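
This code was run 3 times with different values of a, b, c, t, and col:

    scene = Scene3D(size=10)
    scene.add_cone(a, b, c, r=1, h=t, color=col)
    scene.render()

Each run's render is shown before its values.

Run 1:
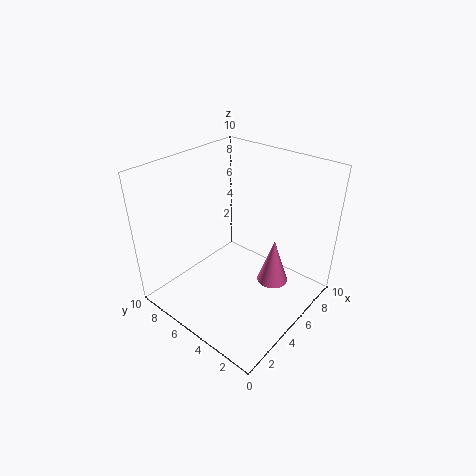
a = 5; b = 2; c = 3; t = 3; col = 'hotpink'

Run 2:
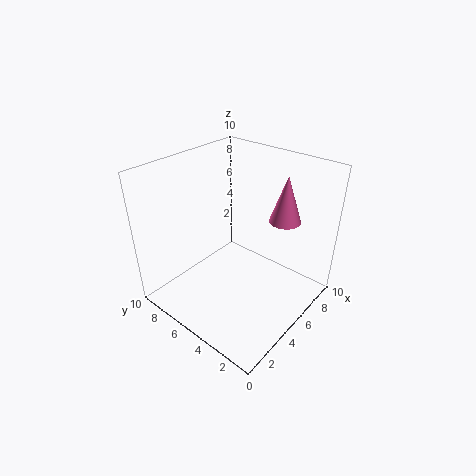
a = 6; b = 2; c = 7; t = 3; col = 'hotpink'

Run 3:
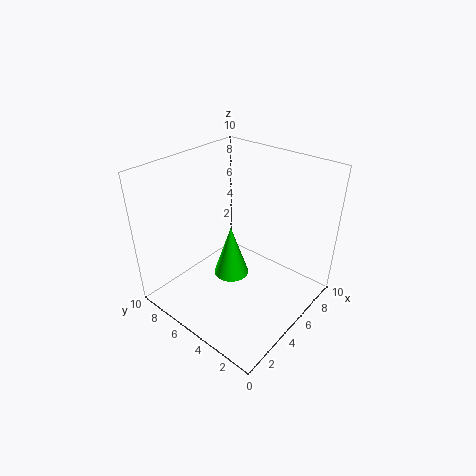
a = 2; b = 3; c = 5; t = 3; col = 'lime'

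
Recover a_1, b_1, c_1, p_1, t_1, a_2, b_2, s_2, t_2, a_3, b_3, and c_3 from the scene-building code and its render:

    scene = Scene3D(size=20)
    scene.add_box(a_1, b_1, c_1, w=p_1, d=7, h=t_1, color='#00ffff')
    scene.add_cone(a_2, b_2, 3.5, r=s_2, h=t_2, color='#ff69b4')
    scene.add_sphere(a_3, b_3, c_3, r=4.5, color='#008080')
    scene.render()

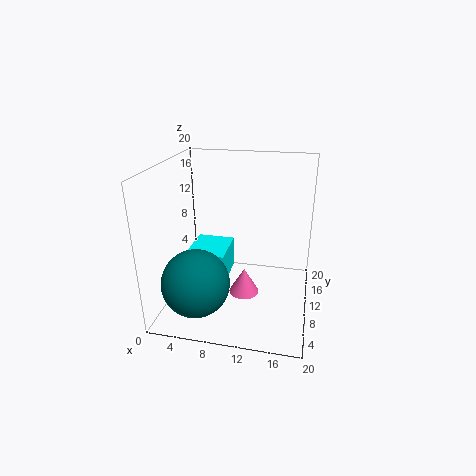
a_1 = 1.5
b_1 = 11
c_1 = 1
p_1 = 6
t_1 = 5
a_2 = 11.5
b_2 = 7
s_2 = 2
t_2 = 3.5
a_3 = 5.5
b_3 = 4.5
c_3 = 5.5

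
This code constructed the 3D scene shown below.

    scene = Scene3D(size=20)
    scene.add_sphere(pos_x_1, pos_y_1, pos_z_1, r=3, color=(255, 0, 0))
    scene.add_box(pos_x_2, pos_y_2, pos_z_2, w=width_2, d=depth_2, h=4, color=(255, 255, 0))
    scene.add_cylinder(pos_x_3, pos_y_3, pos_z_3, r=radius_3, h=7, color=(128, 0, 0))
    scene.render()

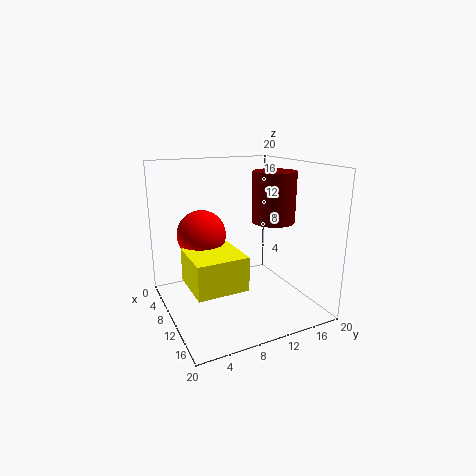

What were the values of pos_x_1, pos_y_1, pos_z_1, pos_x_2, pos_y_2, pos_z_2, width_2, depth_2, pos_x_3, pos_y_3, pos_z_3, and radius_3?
pos_x_1 = 12
pos_y_1 = 4
pos_z_1 = 12
pos_x_2 = 13
pos_y_2 = 1
pos_z_2 = 7
width_2 = 6
depth_2 = 6
pos_x_3 = 11
pos_y_3 = 15
pos_z_3 = 12
radius_3 = 3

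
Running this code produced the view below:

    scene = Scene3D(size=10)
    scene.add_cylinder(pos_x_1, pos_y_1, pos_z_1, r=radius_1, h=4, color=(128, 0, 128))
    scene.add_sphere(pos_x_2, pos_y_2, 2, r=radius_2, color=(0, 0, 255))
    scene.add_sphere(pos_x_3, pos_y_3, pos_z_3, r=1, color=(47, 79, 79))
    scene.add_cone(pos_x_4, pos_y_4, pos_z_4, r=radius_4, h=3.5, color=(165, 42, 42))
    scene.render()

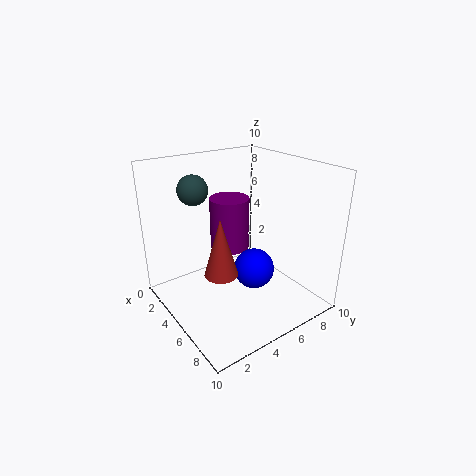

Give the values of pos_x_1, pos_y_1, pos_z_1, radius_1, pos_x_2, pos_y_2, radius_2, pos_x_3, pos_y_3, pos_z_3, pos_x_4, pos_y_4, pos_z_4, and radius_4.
pos_x_1 = 2.5; pos_y_1 = 6; pos_z_1 = 3; radius_1 = 1.5; pos_x_2 = 5; pos_y_2 = 6.5; radius_2 = 1.5; pos_x_3 = 3.5; pos_y_3 = 2.5; pos_z_3 = 8.5; pos_x_4 = 7.5; pos_y_4 = 2; pos_z_4 = 4.5; radius_4 = 1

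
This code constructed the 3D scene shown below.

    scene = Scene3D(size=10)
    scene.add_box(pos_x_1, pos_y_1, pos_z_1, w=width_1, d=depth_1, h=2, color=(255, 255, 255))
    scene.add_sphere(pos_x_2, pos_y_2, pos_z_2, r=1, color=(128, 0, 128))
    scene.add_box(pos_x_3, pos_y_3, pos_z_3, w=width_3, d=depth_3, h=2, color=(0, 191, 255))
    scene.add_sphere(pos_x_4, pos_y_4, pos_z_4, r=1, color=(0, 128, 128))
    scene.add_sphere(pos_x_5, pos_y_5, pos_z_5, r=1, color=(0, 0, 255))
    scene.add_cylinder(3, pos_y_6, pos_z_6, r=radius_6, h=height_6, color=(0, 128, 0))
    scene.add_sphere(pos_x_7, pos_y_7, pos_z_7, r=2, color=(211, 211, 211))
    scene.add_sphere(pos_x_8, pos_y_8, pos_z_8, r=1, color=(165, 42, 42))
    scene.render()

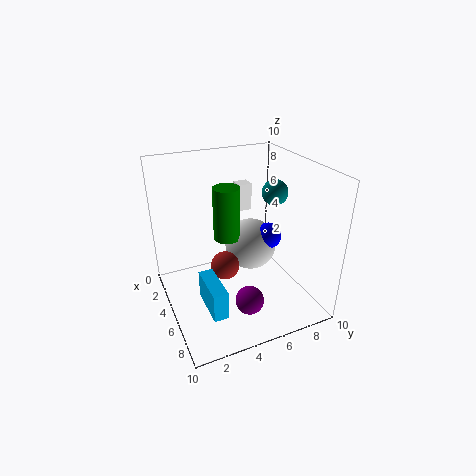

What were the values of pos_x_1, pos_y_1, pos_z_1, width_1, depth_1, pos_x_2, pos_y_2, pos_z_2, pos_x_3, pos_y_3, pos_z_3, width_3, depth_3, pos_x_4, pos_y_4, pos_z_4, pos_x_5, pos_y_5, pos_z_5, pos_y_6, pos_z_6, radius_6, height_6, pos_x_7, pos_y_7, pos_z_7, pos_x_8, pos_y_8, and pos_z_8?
pos_x_1 = 2; pos_y_1 = 6; pos_z_1 = 6; width_1 = 1; depth_1 = 1; pos_x_2 = 7; pos_y_2 = 5; pos_z_2 = 1; pos_x_3 = 5; pos_y_3 = 2; pos_z_3 = 1; width_3 = 3; depth_3 = 1; pos_x_4 = 3; pos_y_4 = 9; pos_z_4 = 7; pos_x_5 = 4; pos_y_5 = 8; pos_z_5 = 4; pos_y_6 = 5; pos_z_6 = 4; radius_6 = 1; height_6 = 4; pos_x_7 = 3; pos_y_7 = 7; pos_z_7 = 3; pos_x_8 = 5; pos_y_8 = 4; pos_z_8 = 3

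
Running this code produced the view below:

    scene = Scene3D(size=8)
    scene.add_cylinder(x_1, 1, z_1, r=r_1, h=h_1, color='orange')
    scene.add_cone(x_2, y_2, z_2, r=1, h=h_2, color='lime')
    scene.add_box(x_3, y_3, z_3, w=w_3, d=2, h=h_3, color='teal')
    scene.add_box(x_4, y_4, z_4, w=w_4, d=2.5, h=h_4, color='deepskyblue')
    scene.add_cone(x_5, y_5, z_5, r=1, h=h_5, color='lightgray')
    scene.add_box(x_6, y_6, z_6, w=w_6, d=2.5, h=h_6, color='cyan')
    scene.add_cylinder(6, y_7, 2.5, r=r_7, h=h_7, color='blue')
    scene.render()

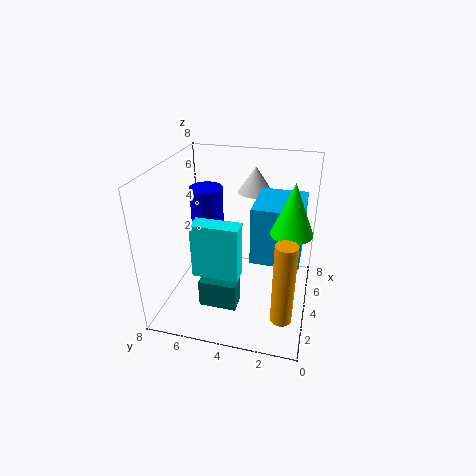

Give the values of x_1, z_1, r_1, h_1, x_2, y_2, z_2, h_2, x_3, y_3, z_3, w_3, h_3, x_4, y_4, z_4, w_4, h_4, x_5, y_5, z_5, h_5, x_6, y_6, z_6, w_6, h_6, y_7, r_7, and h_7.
x_1 = 0.5; z_1 = 2; r_1 = 0.5; h_1 = 4; x_2 = 2.5; y_2 = 1; z_2 = 5.5; h_2 = 2.5; x_3 = 1.5; y_3 = 3.5; z_3 = 1; w_3 = 1; h_3 = 1.5; x_4 = 2.5; y_4 = 0.5; z_4 = 3.5; w_4 = 3; h_4 = 3; x_5 = 6; y_5 = 3.5; z_5 = 6; h_5 = 1.5; x_6 = 2; y_6 = 3.5; z_6 = 2.5; w_6 = 1; h_6 = 3; y_7 = 6.5; r_7 = 1; h_7 = 3.5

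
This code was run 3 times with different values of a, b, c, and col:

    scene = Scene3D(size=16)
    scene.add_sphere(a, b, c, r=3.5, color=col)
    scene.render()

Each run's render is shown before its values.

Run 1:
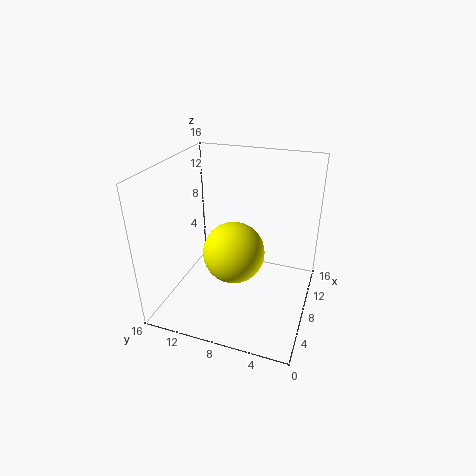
a = 8, b = 8.5, c = 6, col = 'yellow'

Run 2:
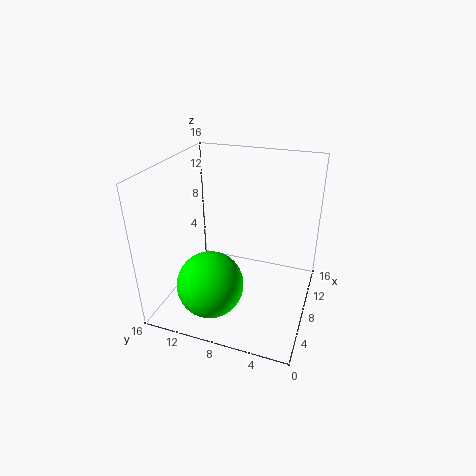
a = 3.5, b = 9.5, c = 4.5, col = 'lime'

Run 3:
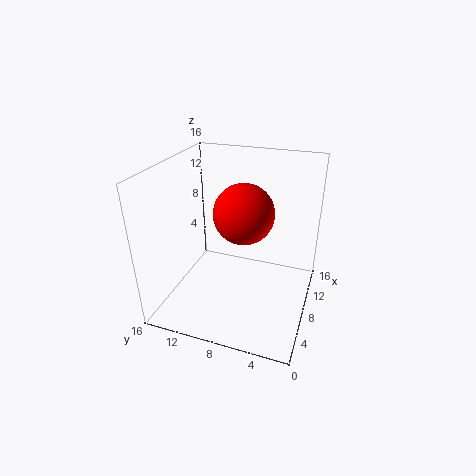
a = 10, b = 8, c = 10, col = 'red'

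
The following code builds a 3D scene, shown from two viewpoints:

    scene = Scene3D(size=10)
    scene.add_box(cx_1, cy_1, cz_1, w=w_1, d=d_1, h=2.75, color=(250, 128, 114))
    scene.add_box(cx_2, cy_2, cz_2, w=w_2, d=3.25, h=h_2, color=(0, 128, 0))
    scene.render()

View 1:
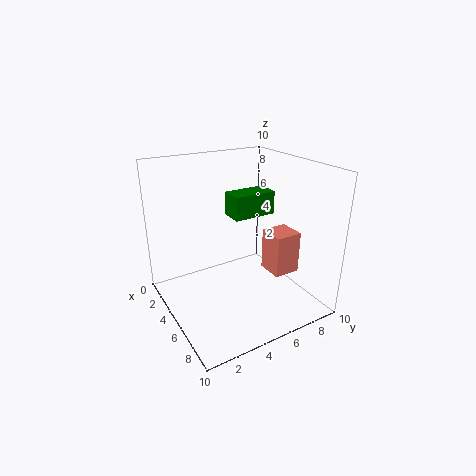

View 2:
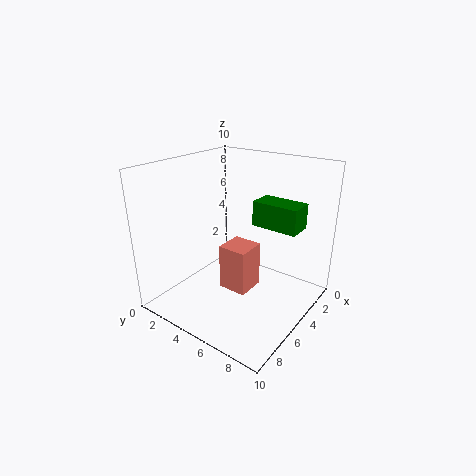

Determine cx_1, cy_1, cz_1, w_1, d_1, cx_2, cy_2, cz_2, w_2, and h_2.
cx_1 = 6.5
cy_1 = 6
cz_1 = 3.25
w_1 = 1.75
d_1 = 1.75
cx_2 = 2.25
cy_2 = 5.5
cz_2 = 5.75
w_2 = 1.75
h_2 = 1.75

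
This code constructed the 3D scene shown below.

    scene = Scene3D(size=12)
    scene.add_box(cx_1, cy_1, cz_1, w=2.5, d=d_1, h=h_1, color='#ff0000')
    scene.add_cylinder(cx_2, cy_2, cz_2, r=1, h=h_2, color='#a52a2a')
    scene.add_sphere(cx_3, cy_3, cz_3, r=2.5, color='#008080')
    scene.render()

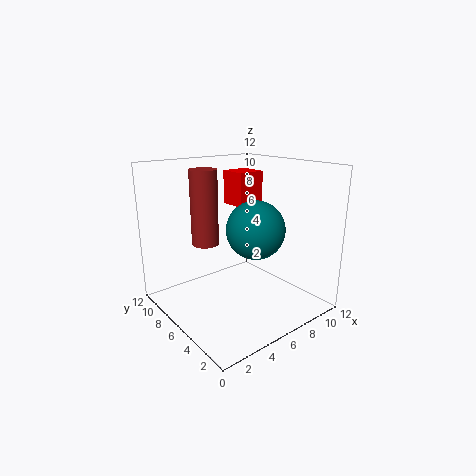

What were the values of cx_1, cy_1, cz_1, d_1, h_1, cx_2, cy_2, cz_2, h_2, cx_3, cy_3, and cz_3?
cx_1 = 7.5, cy_1 = 7.5, cz_1 = 8, d_1 = 2.5, h_1 = 3, cx_2 = 2.5, cy_2 = 5.5, cz_2 = 6.5, h_2 = 5.5, cx_3 = 7.5, cy_3 = 5.5, cz_3 = 6.5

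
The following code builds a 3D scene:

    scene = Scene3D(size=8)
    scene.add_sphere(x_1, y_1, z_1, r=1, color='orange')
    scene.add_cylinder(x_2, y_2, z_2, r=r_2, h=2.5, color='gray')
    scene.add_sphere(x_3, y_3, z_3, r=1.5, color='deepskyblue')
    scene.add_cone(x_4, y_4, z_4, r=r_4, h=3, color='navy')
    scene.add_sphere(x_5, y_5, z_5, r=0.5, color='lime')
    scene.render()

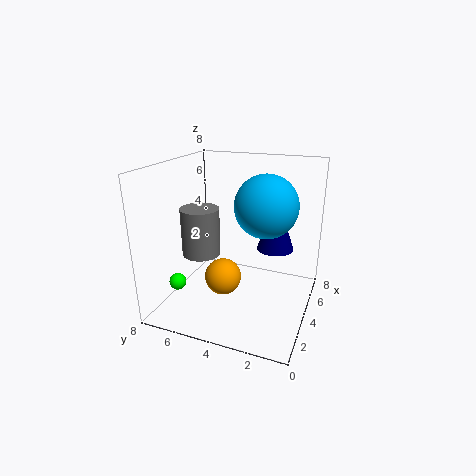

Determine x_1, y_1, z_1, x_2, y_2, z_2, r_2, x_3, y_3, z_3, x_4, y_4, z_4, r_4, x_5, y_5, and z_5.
x_1 = 3
y_1 = 4.5
z_1 = 2
x_2 = 2.5
y_2 = 5.5
z_2 = 3.5
r_2 = 1
x_3 = 2.5
y_3 = 2
z_3 = 6.5
x_4 = 4.5
y_4 = 2
z_4 = 3.5
r_4 = 1
x_5 = 3
y_5 = 7.5
z_5 = 1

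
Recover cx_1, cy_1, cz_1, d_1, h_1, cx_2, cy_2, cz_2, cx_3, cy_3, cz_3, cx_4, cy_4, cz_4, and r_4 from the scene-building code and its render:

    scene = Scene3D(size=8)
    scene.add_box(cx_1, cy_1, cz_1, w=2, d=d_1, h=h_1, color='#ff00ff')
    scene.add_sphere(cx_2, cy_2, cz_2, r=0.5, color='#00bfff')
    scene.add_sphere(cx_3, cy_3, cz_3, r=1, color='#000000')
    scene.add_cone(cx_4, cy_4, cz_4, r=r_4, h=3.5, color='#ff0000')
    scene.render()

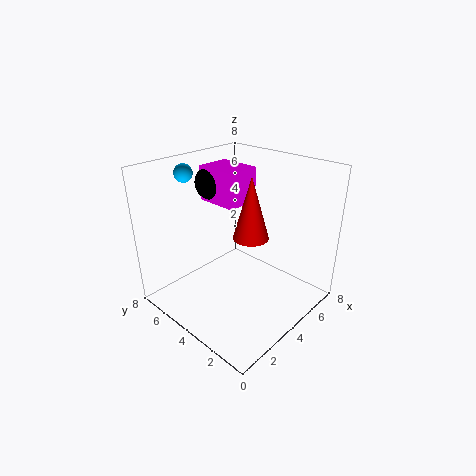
cx_1 = 4, cy_1 = 4.5, cz_1 = 5.5, d_1 = 2.5, h_1 = 2, cx_2 = 2.5, cy_2 = 6.5, cz_2 = 7.5, cx_3 = 4.5, cy_3 = 6.5, cz_3 = 6.5, cx_4 = 4.5, cy_4 = 3.5, cz_4 = 4, r_4 = 1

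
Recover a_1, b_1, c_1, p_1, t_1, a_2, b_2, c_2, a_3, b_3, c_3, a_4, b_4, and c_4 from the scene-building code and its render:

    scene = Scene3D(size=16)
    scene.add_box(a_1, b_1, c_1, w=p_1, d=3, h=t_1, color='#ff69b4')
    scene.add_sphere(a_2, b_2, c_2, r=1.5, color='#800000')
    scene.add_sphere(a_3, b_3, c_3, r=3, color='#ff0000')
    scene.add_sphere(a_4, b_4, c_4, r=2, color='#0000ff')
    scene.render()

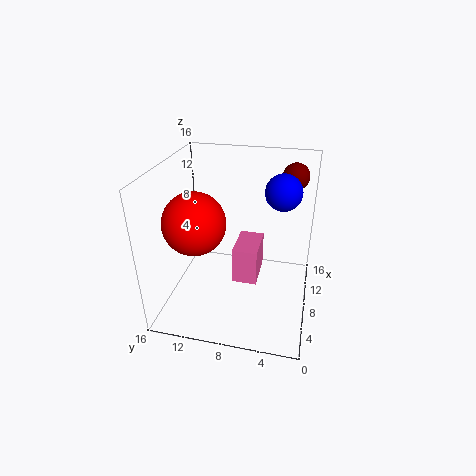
a_1 = 9; b_1 = 6; c_1 = 1; p_1 = 5; t_1 = 4.5; a_2 = 12.5; b_2 = 2.5; c_2 = 14; a_3 = 3; b_3 = 11; c_3 = 12; a_4 = 10; b_4 = 3.5; c_4 = 13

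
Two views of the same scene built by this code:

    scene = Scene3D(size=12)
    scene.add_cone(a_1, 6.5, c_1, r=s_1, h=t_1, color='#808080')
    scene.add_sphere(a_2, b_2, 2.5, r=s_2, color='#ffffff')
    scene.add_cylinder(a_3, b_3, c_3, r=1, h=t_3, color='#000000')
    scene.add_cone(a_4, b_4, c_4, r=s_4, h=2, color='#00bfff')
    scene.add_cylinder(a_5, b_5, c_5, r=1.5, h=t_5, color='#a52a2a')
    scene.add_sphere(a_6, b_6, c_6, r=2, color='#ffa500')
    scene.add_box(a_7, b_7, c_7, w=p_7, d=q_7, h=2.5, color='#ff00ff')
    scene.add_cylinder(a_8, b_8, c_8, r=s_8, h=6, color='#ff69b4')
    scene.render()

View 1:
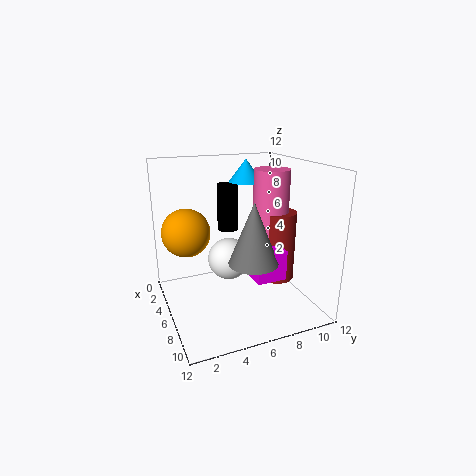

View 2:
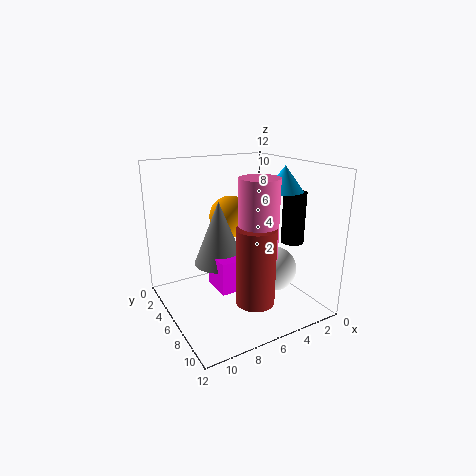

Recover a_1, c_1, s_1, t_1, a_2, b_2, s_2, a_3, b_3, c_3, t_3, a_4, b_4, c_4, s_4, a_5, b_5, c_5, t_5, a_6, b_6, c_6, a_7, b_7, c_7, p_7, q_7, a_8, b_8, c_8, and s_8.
a_1 = 8; c_1 = 4.5; s_1 = 2; t_1 = 5; a_2 = 2.5; b_2 = 6.5; s_2 = 2; a_3 = 1; b_3 = 7; c_3 = 5; t_3 = 4.5; a_4 = 3; b_4 = 8; c_4 = 10; s_4 = 1.5; a_5 = 6.5; b_5 = 9.5; c_5 = 2; t_5 = 6; a_6 = 4.5; b_6 = 2; c_6 = 6.5; a_7 = 7; b_7 = 6.5; c_7 = 3; p_7 = 2; q_7 = 2.5; a_8 = 6; b_8 = 9; c_8 = 5.5; s_8 = 1.5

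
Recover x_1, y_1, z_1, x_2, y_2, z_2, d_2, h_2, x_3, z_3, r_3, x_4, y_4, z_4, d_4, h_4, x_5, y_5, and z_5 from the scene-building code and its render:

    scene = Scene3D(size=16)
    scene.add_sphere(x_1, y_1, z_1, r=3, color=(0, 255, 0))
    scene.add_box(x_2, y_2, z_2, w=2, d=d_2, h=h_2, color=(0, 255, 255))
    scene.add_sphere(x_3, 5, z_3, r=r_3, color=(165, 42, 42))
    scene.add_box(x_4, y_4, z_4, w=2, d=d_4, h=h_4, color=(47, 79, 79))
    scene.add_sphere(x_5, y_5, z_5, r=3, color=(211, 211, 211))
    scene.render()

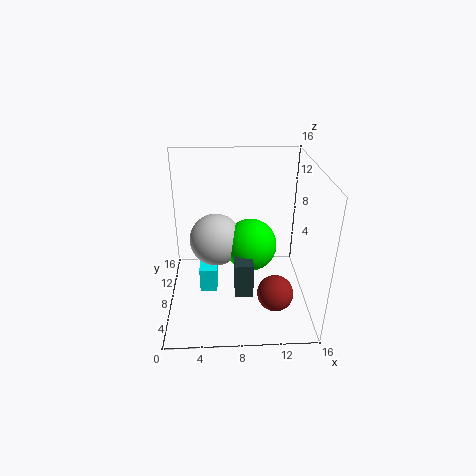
x_1 = 9.5; y_1 = 9; z_1 = 6.5; x_2 = 3.5; y_2 = 7.5; z_2 = 1; d_2 = 4.5; h_2 = 3; x_3 = 12; z_3 = 2.5; r_3 = 2; x_4 = 7.5; y_4 = 4.5; z_4 = 2.5; d_4 = 2.5; h_4 = 4; x_5 = 5.5; y_5 = 9.5; z_5 = 7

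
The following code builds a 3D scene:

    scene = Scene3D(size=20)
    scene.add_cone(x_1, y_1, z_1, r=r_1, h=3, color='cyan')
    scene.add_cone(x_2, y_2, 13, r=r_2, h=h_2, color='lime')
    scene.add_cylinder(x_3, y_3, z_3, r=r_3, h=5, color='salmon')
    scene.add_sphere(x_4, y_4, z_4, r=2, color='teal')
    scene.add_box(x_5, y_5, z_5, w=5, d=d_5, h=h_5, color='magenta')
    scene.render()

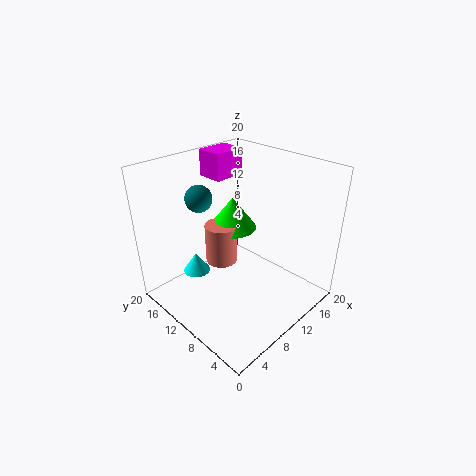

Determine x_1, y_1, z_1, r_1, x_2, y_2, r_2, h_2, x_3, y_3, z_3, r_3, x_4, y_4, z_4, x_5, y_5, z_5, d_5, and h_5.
x_1 = 7
y_1 = 16
z_1 = 3
r_1 = 2
x_2 = 8
y_2 = 9
r_2 = 3
h_2 = 4
x_3 = 6
y_3 = 9
z_3 = 9
r_3 = 2
x_4 = 9
y_4 = 17
z_4 = 14
x_5 = 12
y_5 = 16
z_5 = 16
d_5 = 4
h_5 = 4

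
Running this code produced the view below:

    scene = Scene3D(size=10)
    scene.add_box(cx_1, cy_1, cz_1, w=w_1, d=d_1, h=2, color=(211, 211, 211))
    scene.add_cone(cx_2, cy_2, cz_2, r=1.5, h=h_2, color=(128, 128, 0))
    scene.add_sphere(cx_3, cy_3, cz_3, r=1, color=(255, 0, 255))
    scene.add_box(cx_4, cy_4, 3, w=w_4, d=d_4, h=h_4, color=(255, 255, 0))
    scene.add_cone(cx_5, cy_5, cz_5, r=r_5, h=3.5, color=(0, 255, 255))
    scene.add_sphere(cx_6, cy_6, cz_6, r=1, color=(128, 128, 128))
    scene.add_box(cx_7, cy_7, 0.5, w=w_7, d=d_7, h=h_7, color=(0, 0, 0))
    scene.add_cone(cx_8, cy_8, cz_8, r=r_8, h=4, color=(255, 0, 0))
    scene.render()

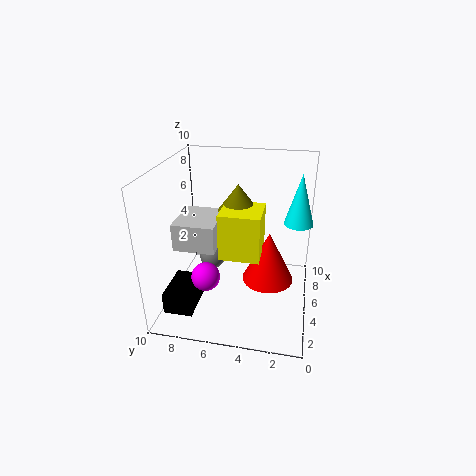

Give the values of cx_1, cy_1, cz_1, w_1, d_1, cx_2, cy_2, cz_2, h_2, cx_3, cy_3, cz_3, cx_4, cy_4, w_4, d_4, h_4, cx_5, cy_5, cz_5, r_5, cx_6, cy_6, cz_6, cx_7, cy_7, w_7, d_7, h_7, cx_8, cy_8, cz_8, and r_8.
cx_1 = 4
cy_1 = 6.5
cz_1 = 4
w_1 = 3.5
d_1 = 3
cx_2 = 7.5
cy_2 = 5.5
cz_2 = 6
h_2 = 2
cx_3 = 3.5
cy_3 = 7
cz_3 = 2.5
cx_4 = 5
cy_4 = 3.5
w_4 = 3
d_4 = 3
h_4 = 3.5
cx_5 = 6
cy_5 = 1
cz_5 = 6
r_5 = 1
cx_6 = 7
cy_6 = 7.5
cz_6 = 2
cx_7 = 1.5
cy_7 = 7.5
w_7 = 3
d_7 = 2
h_7 = 1.5
cx_8 = 7
cy_8 = 3
cz_8 = 0.5
r_8 = 2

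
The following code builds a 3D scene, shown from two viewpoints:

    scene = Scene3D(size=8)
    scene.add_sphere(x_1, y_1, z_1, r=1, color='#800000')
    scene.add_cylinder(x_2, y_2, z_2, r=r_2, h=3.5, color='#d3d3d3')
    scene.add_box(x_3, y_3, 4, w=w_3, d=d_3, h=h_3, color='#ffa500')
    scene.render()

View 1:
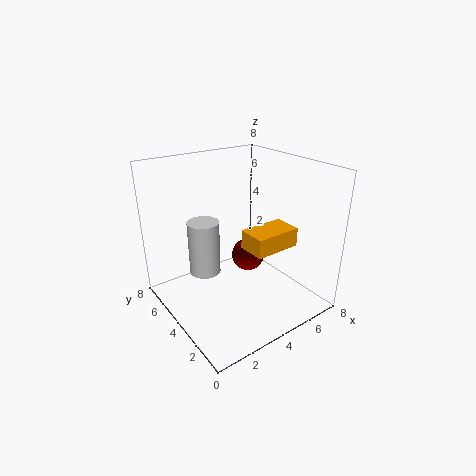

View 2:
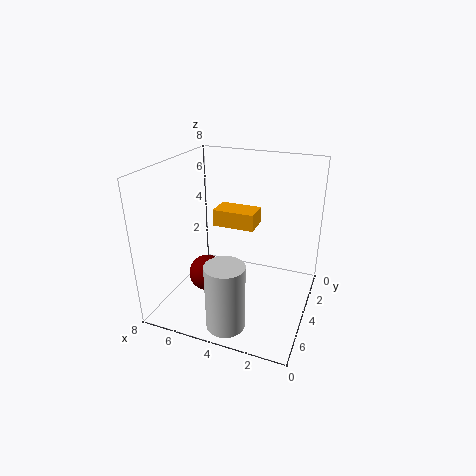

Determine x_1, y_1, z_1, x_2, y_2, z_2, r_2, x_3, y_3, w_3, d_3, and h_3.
x_1 = 5.5; y_1 = 5; z_1 = 2; x_2 = 3.5; y_2 = 7; z_2 = 0.5; r_2 = 1; x_3 = 3.5; y_3 = 1.5; w_3 = 2.5; d_3 = 1.5; h_3 = 1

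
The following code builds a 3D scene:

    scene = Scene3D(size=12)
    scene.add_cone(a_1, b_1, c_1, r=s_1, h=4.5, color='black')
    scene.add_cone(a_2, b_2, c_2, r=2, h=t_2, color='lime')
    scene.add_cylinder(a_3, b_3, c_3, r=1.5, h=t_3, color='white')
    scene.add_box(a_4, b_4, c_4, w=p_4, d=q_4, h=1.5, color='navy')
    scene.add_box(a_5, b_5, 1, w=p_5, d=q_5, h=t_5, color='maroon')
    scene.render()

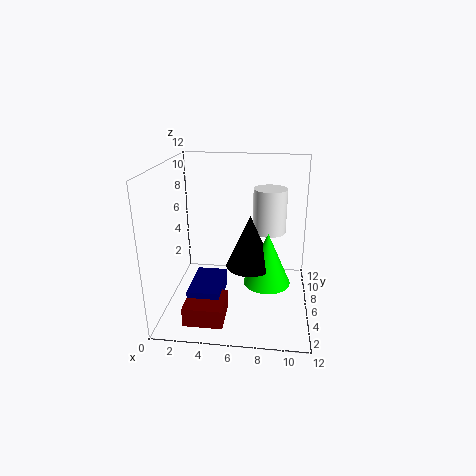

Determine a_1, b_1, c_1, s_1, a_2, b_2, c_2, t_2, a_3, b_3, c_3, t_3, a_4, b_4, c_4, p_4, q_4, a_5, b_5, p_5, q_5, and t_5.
a_1 = 7, b_1 = 6, c_1 = 3.5, s_1 = 2, a_2 = 8.5, b_2 = 6, c_2 = 2, t_2 = 4.5, a_3 = 8.5, b_3 = 9, c_3 = 5.5, t_3 = 4, a_4 = 2.5, b_4 = 2, c_4 = 1.5, p_4 = 2.5, q_4 = 4, a_5 = 2.5, b_5 = 0.5, p_5 = 3, q_5 = 3, t_5 = 1.5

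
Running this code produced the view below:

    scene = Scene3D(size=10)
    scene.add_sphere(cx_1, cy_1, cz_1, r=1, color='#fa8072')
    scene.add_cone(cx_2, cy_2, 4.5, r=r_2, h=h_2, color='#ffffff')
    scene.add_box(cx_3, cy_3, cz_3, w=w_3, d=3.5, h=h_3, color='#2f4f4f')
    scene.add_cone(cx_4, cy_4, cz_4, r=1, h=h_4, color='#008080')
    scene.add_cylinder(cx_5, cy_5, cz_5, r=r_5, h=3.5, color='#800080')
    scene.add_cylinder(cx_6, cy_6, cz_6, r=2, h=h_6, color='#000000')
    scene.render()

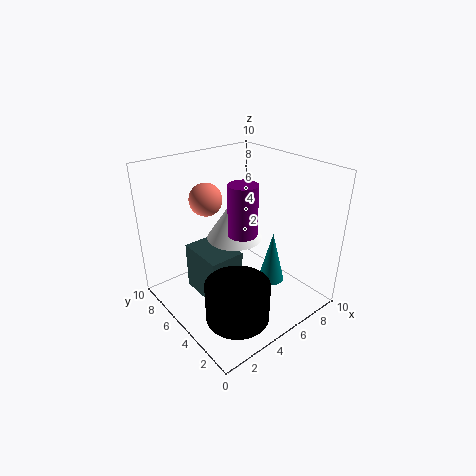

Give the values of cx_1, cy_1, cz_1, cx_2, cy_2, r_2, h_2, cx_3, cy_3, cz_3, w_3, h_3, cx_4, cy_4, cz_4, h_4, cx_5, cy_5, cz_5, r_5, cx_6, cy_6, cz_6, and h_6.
cx_1 = 2.5; cy_1 = 5; cz_1 = 8.5; cx_2 = 5.5; cy_2 = 6; r_2 = 2; h_2 = 3; cx_3 = 2.5; cy_3 = 4.5; cz_3 = 0.5; w_3 = 2.5; h_3 = 3.5; cx_4 = 8; cy_4 = 4.5; cz_4 = 0.5; h_4 = 4; cx_5 = 5; cy_5 = 4.5; cz_5 = 5.5; r_5 = 1; cx_6 = 2.5; cy_6 = 2; cz_6 = 1.5; h_6 = 2.5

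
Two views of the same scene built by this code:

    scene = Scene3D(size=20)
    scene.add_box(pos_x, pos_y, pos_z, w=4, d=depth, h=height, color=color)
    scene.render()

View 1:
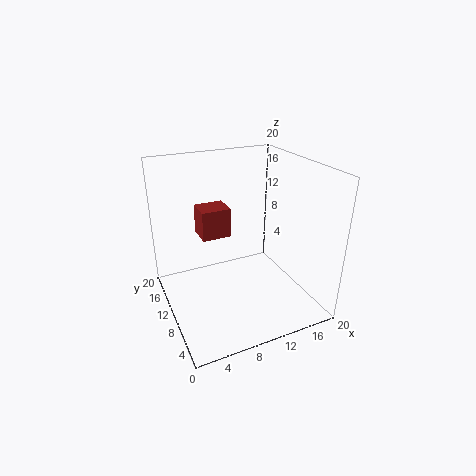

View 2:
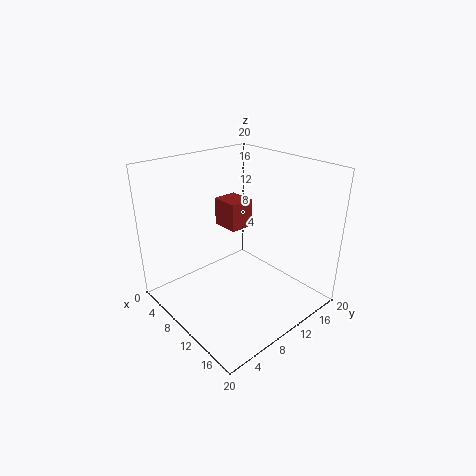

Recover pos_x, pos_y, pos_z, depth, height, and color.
pos_x = 5; pos_y = 10; pos_z = 10.5; depth = 3.5; height = 4; color = 'brown'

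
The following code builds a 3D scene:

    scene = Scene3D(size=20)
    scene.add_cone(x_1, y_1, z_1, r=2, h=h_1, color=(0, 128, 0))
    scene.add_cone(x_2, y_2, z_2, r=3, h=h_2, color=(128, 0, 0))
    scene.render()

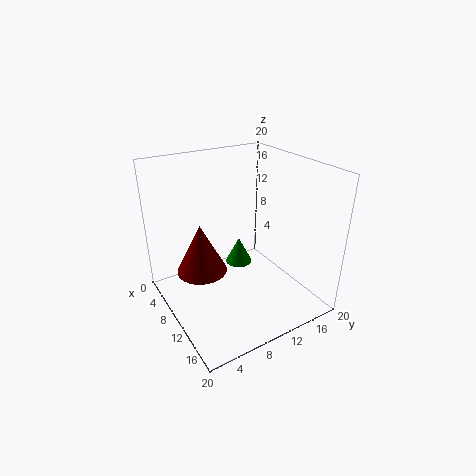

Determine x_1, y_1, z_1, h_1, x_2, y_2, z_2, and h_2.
x_1 = 7, y_1 = 12, z_1 = 4, h_1 = 4, x_2 = 13, y_2 = 3, z_2 = 9, h_2 = 6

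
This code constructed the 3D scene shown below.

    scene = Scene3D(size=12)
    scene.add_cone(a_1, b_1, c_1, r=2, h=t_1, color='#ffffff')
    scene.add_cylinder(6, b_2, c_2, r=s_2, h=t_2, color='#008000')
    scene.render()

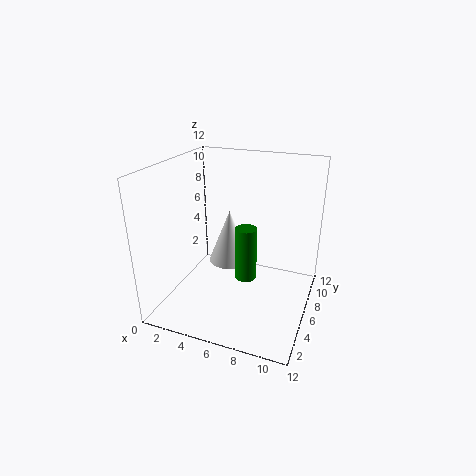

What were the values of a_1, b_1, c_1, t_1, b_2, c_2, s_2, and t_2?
a_1 = 4; b_1 = 9; c_1 = 2; t_1 = 5; b_2 = 8; c_2 = 1; s_2 = 1; t_2 = 5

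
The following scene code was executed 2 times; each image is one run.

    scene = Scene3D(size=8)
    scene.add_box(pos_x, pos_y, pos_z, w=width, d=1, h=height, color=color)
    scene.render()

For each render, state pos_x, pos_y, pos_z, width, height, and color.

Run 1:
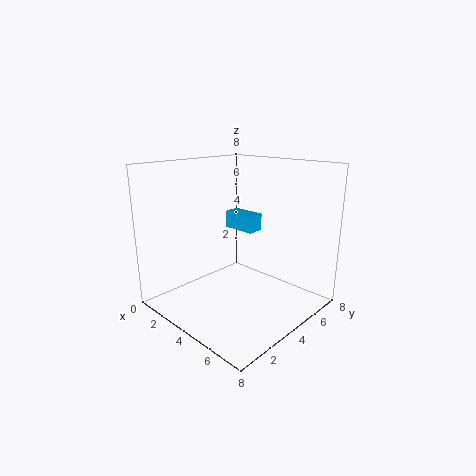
pos_x = 2; pos_y = 5; pos_z = 4; width = 2; height = 1; color = 'deepskyblue'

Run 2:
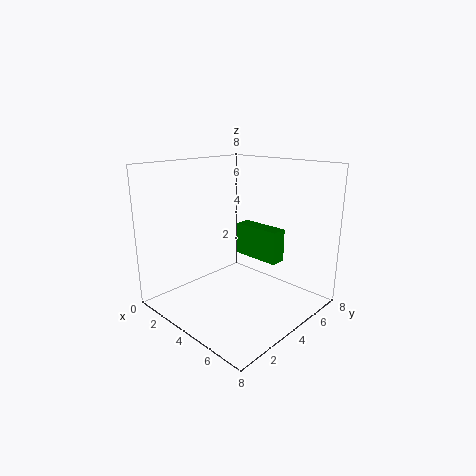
pos_x = 2; pos_y = 6; pos_z = 2; width = 3; height = 2; color = 'green'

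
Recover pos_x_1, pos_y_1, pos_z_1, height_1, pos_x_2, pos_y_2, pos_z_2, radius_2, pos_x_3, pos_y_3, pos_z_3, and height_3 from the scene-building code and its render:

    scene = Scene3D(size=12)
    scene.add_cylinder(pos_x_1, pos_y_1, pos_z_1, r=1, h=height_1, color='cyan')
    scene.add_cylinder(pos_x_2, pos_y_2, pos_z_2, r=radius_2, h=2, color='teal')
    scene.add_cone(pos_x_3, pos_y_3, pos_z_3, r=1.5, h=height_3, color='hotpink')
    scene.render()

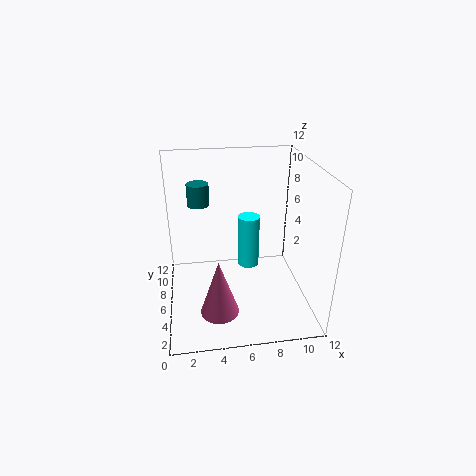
pos_x_1 = 7.5; pos_y_1 = 9; pos_z_1 = 1.5; height_1 = 5; pos_x_2 = 3; pos_y_2 = 10; pos_z_2 = 7.5; radius_2 = 1; pos_x_3 = 4; pos_y_3 = 2.5; pos_z_3 = 1.5; height_3 = 4.5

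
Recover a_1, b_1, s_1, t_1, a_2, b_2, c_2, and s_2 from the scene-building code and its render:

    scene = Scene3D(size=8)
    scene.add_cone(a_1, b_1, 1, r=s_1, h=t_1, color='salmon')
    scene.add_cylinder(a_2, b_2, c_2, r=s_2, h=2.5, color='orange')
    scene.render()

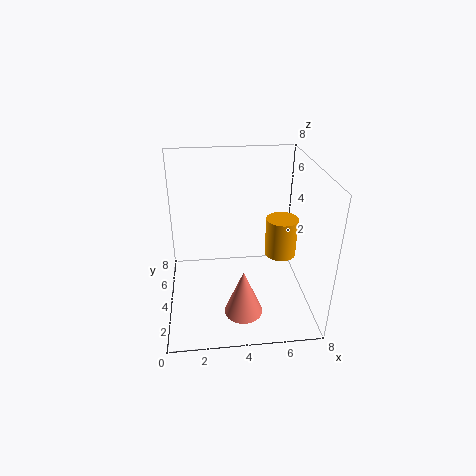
a_1 = 4, b_1 = 1.5, s_1 = 1, t_1 = 2.5, a_2 = 7, b_2 = 6, c_2 = 1.5, s_2 = 1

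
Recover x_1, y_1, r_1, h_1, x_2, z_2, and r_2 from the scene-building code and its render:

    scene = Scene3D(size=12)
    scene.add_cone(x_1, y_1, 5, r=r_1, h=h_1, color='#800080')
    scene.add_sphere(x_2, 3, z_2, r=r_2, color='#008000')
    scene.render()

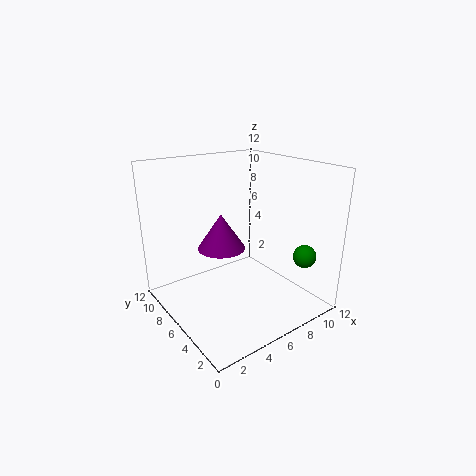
x_1 = 5; y_1 = 7; r_1 = 2; h_1 = 3; x_2 = 11; z_2 = 4; r_2 = 1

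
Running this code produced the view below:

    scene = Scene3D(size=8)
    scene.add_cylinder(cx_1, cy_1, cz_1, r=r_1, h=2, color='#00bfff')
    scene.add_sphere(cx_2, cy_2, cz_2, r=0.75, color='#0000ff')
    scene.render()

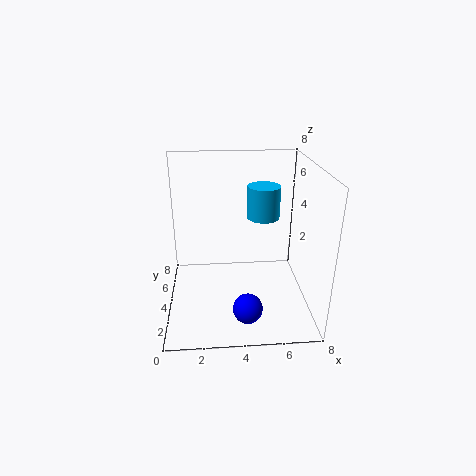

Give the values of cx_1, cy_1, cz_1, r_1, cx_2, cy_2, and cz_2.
cx_1 = 5.75; cy_1 = 6.25; cz_1 = 4.25; r_1 = 1; cx_2 = 4.25; cy_2 = 1; cz_2 = 1.5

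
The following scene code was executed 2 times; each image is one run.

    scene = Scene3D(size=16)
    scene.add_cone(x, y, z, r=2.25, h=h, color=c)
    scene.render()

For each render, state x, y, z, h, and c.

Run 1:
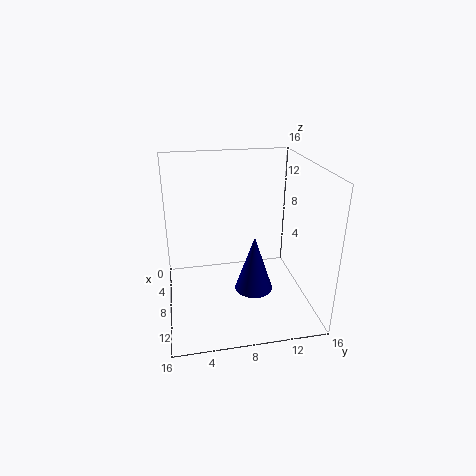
x = 7.75, y = 10, z = 1, h = 6.75, c = 'navy'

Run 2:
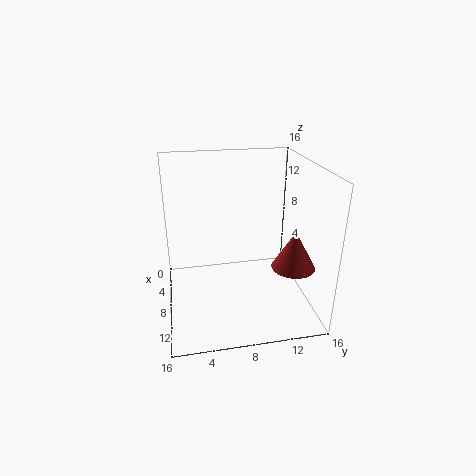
x = 12.25, y = 13, z = 6.25, h = 4, c = 'brown'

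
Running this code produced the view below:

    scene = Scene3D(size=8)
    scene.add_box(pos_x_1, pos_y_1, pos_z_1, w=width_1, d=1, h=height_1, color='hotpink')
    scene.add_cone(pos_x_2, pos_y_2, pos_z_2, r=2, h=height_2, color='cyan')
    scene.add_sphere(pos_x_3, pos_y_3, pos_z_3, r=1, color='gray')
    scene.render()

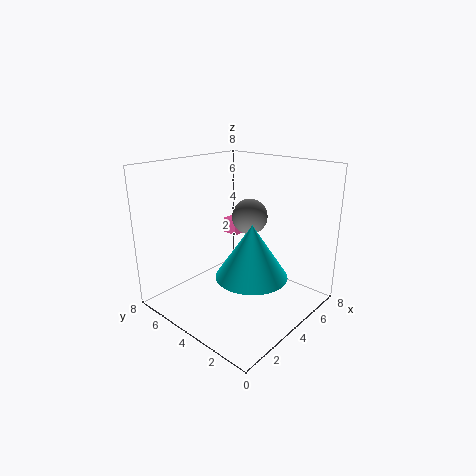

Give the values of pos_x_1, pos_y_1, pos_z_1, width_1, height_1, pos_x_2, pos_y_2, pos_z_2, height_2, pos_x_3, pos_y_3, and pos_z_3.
pos_x_1 = 6
pos_y_1 = 6
pos_z_1 = 3
width_1 = 1
height_1 = 1
pos_x_2 = 4
pos_y_2 = 3
pos_z_2 = 2
height_2 = 3
pos_x_3 = 5
pos_y_3 = 4
pos_z_3 = 5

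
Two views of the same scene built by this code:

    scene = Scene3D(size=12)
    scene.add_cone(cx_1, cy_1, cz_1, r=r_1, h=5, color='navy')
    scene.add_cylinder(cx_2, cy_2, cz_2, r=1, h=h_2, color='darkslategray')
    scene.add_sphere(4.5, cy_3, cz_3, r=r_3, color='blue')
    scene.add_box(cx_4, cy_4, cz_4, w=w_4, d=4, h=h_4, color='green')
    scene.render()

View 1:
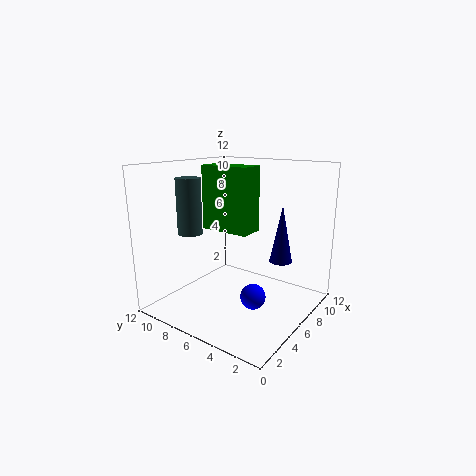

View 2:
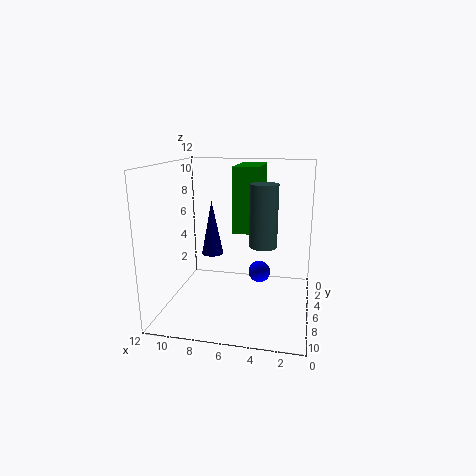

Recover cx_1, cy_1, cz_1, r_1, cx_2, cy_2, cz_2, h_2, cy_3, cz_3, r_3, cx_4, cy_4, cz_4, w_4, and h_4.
cx_1 = 9, cy_1 = 3.5, cz_1 = 3.5, r_1 = 1, cx_2 = 3.5, cy_2 = 9, cz_2 = 6.5, h_2 = 4.5, cy_3 = 3.5, cz_3 = 2, r_3 = 1, cx_4 = 4, cy_4 = 4, cz_4 = 7, w_4 = 2, h_4 = 5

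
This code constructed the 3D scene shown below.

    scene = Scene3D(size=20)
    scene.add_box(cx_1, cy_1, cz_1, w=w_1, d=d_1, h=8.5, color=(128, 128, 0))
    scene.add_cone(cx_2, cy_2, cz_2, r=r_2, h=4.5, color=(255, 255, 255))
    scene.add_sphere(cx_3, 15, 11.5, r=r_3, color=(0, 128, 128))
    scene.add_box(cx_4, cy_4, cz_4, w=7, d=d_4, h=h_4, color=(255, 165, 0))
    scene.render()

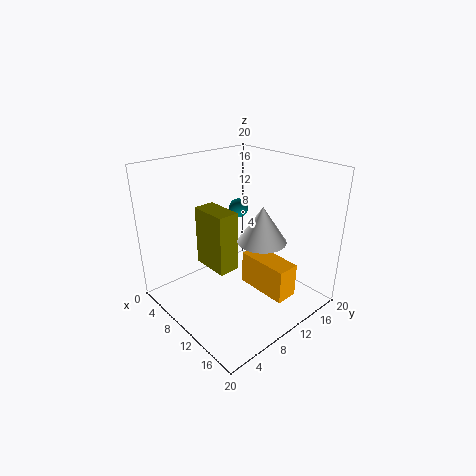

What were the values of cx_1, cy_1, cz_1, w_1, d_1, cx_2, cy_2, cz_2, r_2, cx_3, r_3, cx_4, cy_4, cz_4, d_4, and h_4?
cx_1 = 5
cy_1 = 6.5
cz_1 = 5.5
w_1 = 5.5
d_1 = 3
cx_2 = 15.5
cy_2 = 9
cz_2 = 12
r_2 = 3
cx_3 = 4.5
r_3 = 1.5
cx_4 = 11.5
cy_4 = 9.5
cz_4 = 4
d_4 = 3
h_4 = 4.5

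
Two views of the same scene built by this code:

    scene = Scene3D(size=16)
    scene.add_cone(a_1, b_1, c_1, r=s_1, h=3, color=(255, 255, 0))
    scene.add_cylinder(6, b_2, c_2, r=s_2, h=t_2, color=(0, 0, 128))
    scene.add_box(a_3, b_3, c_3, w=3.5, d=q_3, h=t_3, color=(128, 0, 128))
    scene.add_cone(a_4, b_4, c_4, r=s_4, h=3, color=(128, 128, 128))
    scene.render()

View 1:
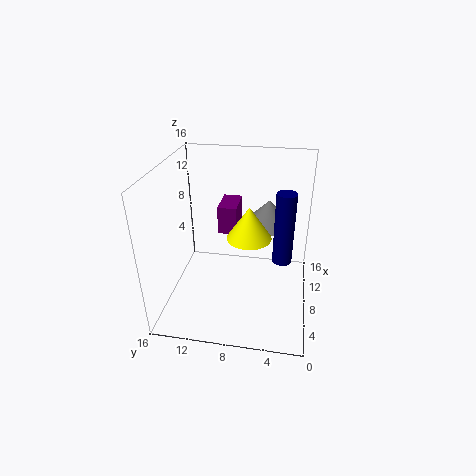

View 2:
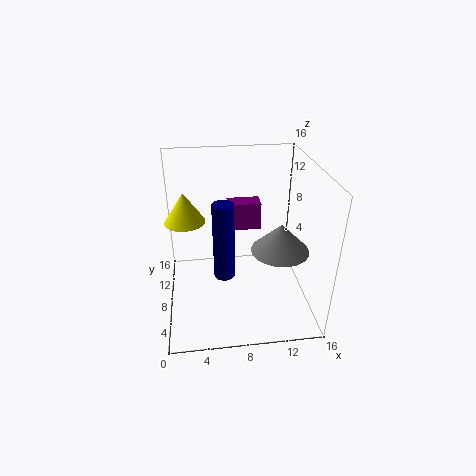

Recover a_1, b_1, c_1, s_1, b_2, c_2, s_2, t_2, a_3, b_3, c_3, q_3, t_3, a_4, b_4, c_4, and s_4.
a_1 = 2.5; b_1 = 6; c_1 = 11.5; s_1 = 2; b_2 = 3; c_2 = 7; s_2 = 1; t_2 = 7.5; a_3 = 7; b_3 = 8; c_3 = 9; q_3 = 2; t_3 = 3; a_4 = 12; b_4 = 5; c_4 = 8; s_4 = 3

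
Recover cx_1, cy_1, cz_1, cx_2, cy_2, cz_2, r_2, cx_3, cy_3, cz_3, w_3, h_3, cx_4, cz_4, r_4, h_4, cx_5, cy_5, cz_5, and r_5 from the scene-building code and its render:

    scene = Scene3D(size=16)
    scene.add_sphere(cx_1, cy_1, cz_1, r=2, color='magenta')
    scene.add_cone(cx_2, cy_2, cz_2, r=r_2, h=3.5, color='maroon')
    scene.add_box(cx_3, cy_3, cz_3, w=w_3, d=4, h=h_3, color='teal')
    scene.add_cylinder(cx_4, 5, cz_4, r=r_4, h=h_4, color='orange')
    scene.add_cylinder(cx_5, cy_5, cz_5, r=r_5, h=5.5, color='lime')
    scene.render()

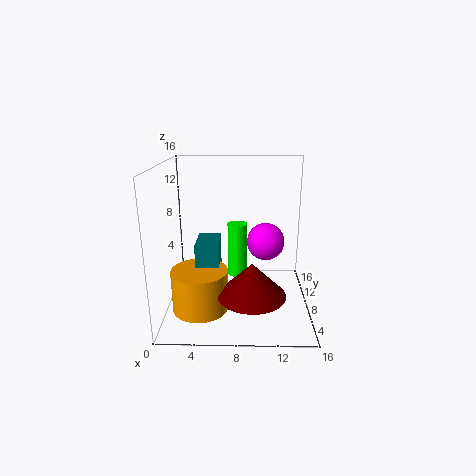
cx_1 = 11; cy_1 = 7; cz_1 = 8; cx_2 = 9.5; cy_2 = 3.5; cz_2 = 3.5; r_2 = 3.5; cx_3 = 3.5; cy_3 = 5.5; cz_3 = 3.5; w_3 = 2.5; h_3 = 4.5; cx_4 = 4; cz_4 = 1; r_4 = 3; h_4 = 4.5; cx_5 = 8; cy_5 = 5.5; cz_5 = 5; r_5 = 1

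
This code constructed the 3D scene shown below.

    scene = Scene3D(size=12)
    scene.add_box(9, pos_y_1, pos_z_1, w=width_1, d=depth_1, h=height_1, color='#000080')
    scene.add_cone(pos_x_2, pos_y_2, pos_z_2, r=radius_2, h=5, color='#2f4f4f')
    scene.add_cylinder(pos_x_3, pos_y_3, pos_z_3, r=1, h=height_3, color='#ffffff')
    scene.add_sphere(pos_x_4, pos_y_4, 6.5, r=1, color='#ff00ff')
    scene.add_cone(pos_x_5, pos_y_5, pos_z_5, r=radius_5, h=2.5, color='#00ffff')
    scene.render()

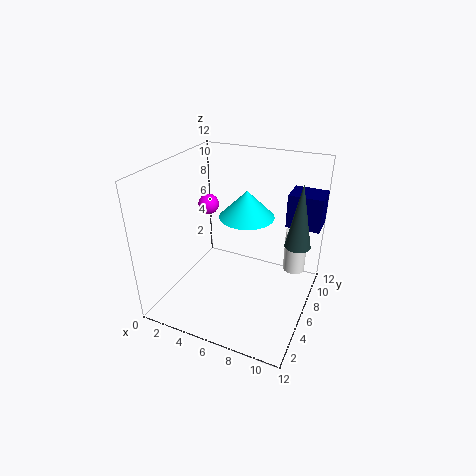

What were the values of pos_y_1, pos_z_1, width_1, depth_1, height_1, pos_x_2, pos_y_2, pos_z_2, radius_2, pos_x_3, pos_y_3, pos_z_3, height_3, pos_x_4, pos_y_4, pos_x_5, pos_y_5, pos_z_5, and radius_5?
pos_y_1 = 9.5; pos_z_1 = 6; width_1 = 3; depth_1 = 2.5; height_1 = 3; pos_x_2 = 11; pos_y_2 = 6; pos_z_2 = 6.5; radius_2 = 1; pos_x_3 = 10; pos_y_3 = 10; pos_z_3 = 1.5; height_3 = 4; pos_x_4 = 1; pos_y_4 = 10; pos_x_5 = 5.5; pos_y_5 = 9; pos_z_5 = 6.5; radius_5 = 2.5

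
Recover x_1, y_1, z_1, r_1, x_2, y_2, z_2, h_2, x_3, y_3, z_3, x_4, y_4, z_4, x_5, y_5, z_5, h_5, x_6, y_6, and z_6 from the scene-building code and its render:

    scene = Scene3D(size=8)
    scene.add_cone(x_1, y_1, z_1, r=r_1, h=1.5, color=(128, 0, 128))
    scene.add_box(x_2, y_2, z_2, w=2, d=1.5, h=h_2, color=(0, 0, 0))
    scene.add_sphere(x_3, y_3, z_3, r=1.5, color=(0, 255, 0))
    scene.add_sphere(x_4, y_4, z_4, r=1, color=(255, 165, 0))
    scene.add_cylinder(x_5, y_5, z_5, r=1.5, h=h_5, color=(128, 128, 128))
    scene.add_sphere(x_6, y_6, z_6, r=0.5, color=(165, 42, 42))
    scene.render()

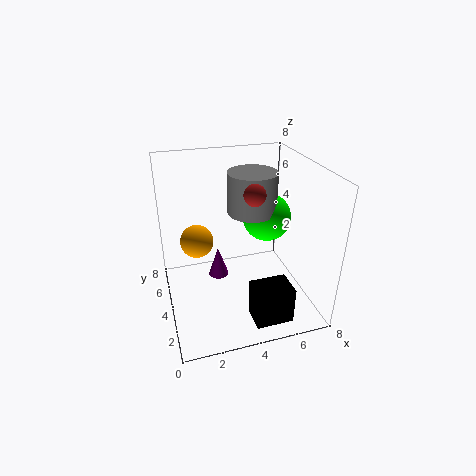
x_1 = 2.5; y_1 = 2.5; z_1 = 3; r_1 = 0.5; x_2 = 4; y_2 = 0.5; z_2 = 0.5; h_2 = 2; x_3 = 6.5; y_3 = 6; z_3 = 4; x_4 = 2; y_4 = 6; z_4 = 3; x_5 = 5.5; y_5 = 6; z_5 = 4.5; h_5 = 2.5; x_6 = 4; y_6 = 1.5; z_6 = 7.5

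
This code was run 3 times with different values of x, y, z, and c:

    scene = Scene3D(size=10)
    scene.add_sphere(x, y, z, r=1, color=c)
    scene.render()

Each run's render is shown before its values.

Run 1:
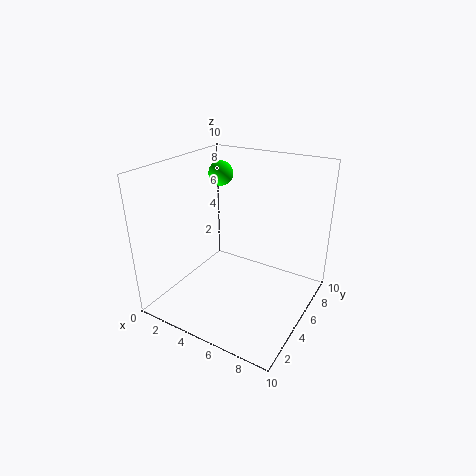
x = 1
y = 9
z = 8
c = 'lime'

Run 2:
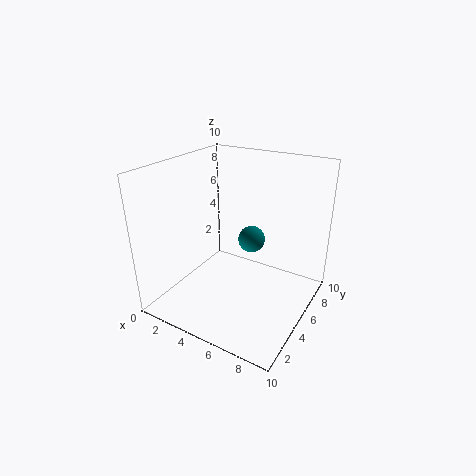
x = 5
y = 7
z = 4
c = 'teal'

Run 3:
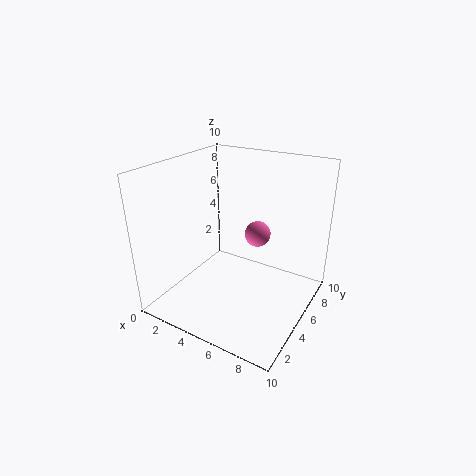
x = 5
y = 8
z = 4
c = 'hotpink'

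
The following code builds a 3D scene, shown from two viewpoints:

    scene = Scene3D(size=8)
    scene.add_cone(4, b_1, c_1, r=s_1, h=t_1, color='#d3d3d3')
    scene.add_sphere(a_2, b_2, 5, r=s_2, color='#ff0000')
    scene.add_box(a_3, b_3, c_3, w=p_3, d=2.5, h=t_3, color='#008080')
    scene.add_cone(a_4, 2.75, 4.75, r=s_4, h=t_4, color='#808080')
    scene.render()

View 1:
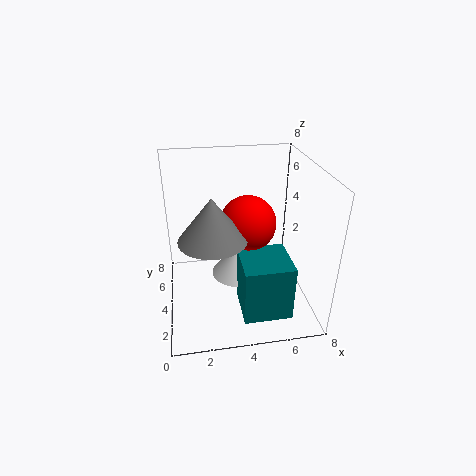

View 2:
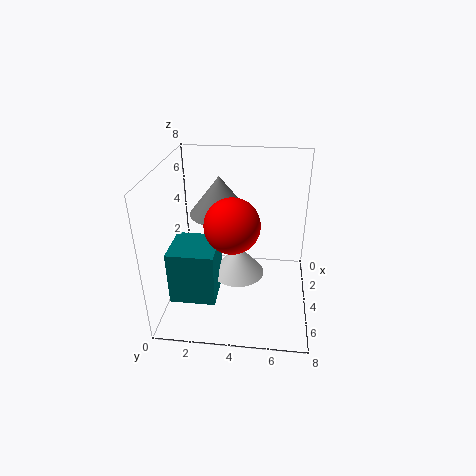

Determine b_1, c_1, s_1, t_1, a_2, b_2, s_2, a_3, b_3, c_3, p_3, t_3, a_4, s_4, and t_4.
b_1 = 4, c_1 = 1.75, s_1 = 1.5, t_1 = 1.75, a_2 = 4.5, b_2 = 3.75, s_2 = 1.5, a_3 = 3.75, b_3 = 0.5, c_3 = 1, p_3 = 2.5, t_3 = 3, a_4 = 2.5, s_4 = 1.75, t_4 = 2.25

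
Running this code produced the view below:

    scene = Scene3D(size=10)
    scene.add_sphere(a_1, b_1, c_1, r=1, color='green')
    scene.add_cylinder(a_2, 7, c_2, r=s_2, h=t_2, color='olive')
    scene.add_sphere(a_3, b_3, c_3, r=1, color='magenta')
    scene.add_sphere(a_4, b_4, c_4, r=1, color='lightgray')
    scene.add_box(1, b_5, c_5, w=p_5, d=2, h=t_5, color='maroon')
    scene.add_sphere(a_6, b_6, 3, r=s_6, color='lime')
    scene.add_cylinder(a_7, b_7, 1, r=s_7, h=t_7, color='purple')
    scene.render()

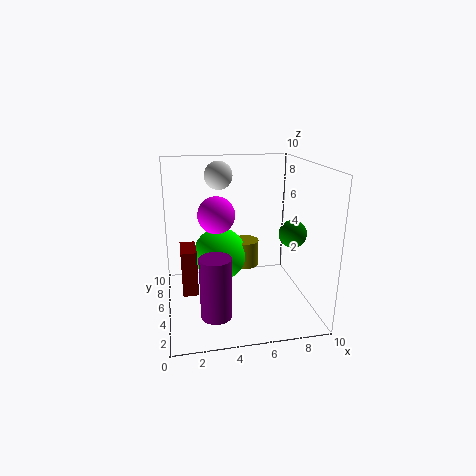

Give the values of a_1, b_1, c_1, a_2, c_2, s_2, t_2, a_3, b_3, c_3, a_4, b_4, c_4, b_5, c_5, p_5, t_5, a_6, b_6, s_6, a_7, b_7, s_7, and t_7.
a_1 = 9
b_1 = 5
c_1 = 5
a_2 = 6
c_2 = 2
s_2 = 1
t_2 = 2
a_3 = 3
b_3 = 1
c_3 = 8
a_4 = 4
b_4 = 7
c_4 = 9
b_5 = 3
c_5 = 2
p_5 = 1
t_5 = 3
a_6 = 4
b_6 = 7
s_6 = 2
a_7 = 3
b_7 = 2
s_7 = 1
t_7 = 4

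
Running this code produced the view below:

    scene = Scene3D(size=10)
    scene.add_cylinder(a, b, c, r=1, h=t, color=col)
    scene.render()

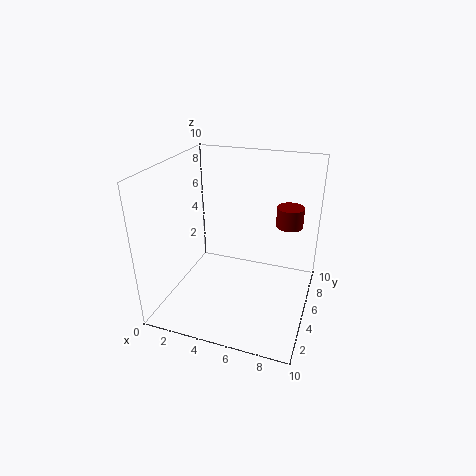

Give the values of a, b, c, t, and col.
a = 8
b = 8
c = 5
t = 1.5
col = 'maroon'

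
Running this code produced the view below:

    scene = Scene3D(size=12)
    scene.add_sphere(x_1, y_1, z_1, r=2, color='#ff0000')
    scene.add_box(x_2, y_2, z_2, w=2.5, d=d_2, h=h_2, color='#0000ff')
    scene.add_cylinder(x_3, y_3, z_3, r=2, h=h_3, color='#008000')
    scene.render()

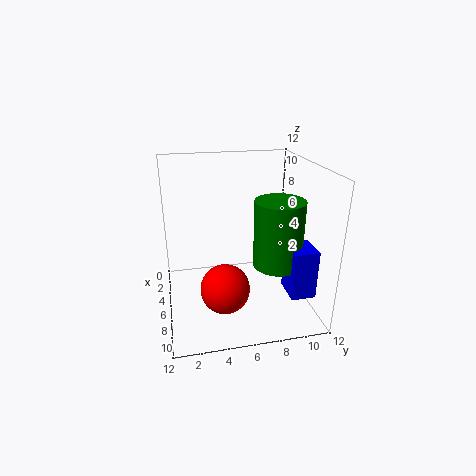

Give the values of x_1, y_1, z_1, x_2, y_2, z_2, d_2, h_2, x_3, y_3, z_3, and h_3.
x_1 = 8; y_1 = 4.5; z_1 = 2.5; x_2 = 7.5; y_2 = 9.5; z_2 = 2; d_2 = 2; h_2 = 4; x_3 = 7.5; y_3 = 9; z_3 = 4; h_3 = 5.5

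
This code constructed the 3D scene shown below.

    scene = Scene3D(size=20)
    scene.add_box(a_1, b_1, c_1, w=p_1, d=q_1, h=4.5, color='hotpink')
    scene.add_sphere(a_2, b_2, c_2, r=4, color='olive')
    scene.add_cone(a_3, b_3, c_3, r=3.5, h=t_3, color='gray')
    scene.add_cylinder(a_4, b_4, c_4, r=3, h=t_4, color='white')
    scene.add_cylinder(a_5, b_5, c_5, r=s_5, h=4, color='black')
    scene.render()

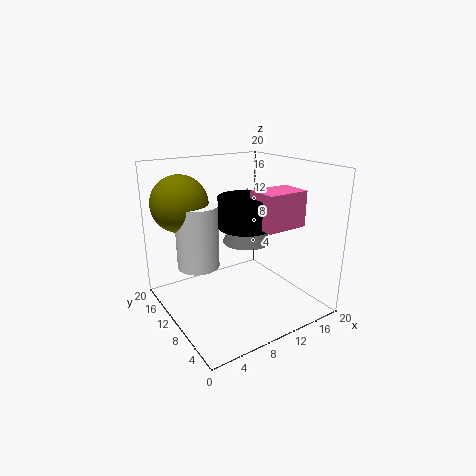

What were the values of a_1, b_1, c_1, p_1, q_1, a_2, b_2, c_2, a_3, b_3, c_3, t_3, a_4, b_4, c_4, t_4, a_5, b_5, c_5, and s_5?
a_1 = 9.5; b_1 = 2.5; c_1 = 13; p_1 = 5.5; q_1 = 4; a_2 = 4; b_2 = 15.5; c_2 = 14.5; a_3 = 12.5; b_3 = 11.5; c_3 = 8.5; t_3 = 8; a_4 = 5.5; b_4 = 13.5; c_4 = 5.5; t_4 = 9; a_5 = 9.5; b_5 = 7.5; c_5 = 12.5; s_5 = 3.5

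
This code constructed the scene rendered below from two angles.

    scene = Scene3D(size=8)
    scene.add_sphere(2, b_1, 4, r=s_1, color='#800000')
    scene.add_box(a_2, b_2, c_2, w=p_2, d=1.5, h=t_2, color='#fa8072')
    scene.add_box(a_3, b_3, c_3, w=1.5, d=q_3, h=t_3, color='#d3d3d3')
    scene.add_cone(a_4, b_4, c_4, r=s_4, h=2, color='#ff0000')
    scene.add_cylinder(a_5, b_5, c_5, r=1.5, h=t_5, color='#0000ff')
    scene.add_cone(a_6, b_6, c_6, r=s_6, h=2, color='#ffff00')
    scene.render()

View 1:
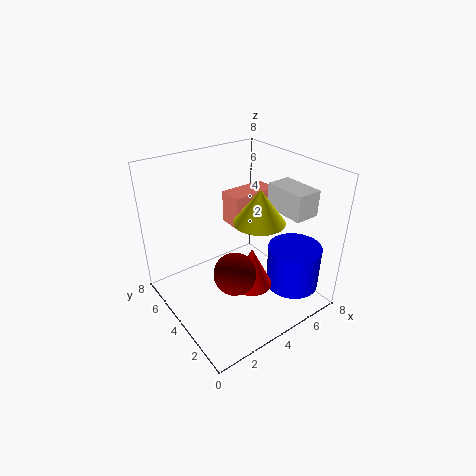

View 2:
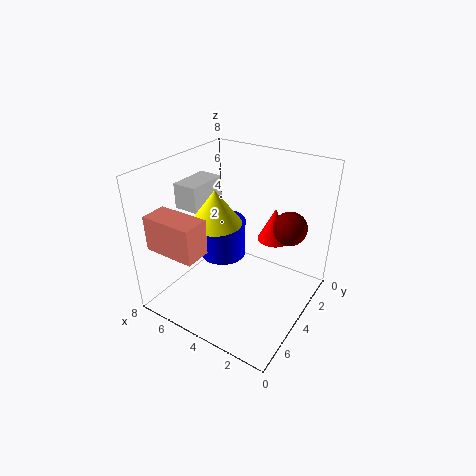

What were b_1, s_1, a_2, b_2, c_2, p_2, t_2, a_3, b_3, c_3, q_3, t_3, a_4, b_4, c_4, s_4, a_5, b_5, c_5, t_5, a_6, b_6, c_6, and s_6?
b_1 = 1.5, s_1 = 1, a_2 = 5, b_2 = 5.5, c_2 = 3.5, p_2 = 3, t_2 = 2, a_3 = 6.5, b_3 = 2, c_3 = 5, q_3 = 2.5, t_3 = 1.5, a_4 = 3, b_4 = 1.5, c_4 = 3, s_4 = 1, a_5 = 6.5, b_5 = 2, c_5 = 1, t_5 = 2.5, a_6 = 5.5, b_6 = 4, c_6 = 4.5, s_6 = 1.5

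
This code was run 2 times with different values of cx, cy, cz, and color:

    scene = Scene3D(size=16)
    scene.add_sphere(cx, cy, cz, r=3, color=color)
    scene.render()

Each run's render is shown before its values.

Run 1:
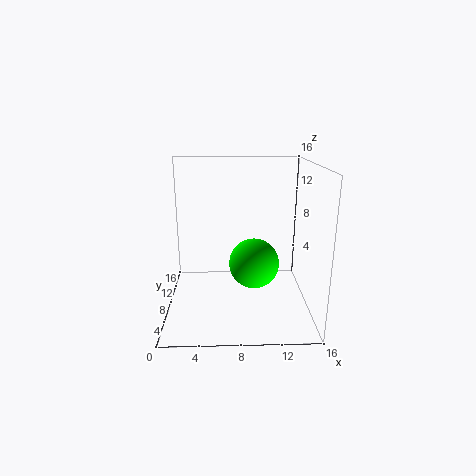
cx = 10, cy = 10, cz = 4, color = 'lime'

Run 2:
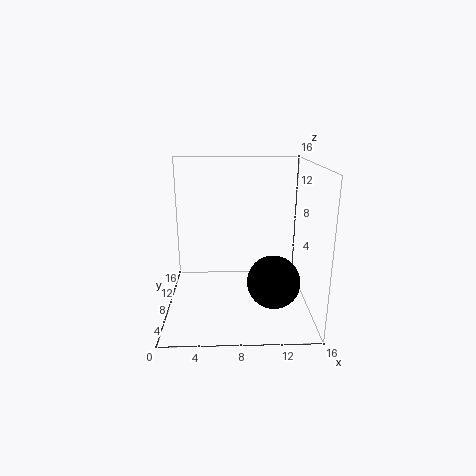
cx = 12, cy = 7, cz = 3, color = 'black'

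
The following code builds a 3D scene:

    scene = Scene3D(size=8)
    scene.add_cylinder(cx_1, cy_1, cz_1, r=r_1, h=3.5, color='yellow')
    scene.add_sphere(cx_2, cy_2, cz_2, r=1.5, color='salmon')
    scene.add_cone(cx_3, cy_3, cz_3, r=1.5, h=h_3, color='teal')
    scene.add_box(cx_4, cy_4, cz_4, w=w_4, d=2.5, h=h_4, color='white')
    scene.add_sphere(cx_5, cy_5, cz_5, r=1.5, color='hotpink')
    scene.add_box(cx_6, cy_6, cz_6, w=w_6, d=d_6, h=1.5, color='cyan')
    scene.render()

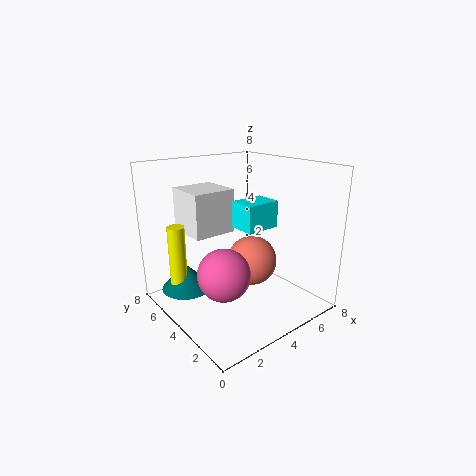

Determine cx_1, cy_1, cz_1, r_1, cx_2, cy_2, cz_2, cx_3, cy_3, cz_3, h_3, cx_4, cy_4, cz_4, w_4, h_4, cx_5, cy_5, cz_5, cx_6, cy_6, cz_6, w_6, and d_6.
cx_1 = 1.5; cy_1 = 6.5; cz_1 = 1; r_1 = 0.5; cx_2 = 5.5; cy_2 = 4.5; cz_2 = 2; cx_3 = 2; cy_3 = 6.5; cz_3 = 0.5; h_3 = 1.5; cx_4 = 2; cy_4 = 5; cz_4 = 4; w_4 = 2.5; h_4 = 2.5; cx_5 = 3; cy_5 = 4; cz_5 = 2; cx_6 = 4; cy_6 = 3; cz_6 = 4.5; w_6 = 2; d_6 = 1.5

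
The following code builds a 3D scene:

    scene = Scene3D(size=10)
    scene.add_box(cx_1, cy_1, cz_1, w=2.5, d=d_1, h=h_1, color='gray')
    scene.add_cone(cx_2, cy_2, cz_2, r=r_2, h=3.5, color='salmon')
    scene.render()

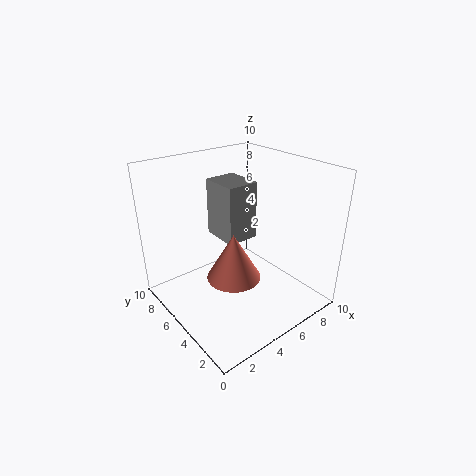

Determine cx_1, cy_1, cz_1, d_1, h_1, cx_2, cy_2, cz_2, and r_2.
cx_1 = 5.5
cy_1 = 6.5
cz_1 = 3.5
d_1 = 3
h_1 = 4.5
cx_2 = 5
cy_2 = 5.5
cz_2 = 1.5
r_2 = 2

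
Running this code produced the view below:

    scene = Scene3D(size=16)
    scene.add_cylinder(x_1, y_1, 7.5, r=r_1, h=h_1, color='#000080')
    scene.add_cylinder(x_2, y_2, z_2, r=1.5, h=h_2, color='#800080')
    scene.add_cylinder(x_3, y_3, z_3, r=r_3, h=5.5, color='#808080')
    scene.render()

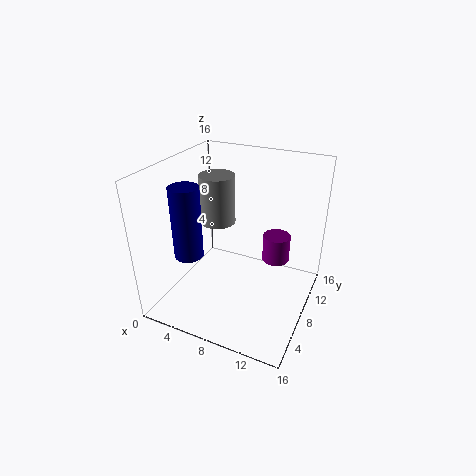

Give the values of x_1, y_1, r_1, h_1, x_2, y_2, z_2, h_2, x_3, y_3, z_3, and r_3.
x_1 = 4.5, y_1 = 3.5, r_1 = 1.5, h_1 = 7.5, x_2 = 12, y_2 = 9.5, z_2 = 5.5, h_2 = 3, x_3 = 5, y_3 = 9, z_3 = 9, r_3 = 2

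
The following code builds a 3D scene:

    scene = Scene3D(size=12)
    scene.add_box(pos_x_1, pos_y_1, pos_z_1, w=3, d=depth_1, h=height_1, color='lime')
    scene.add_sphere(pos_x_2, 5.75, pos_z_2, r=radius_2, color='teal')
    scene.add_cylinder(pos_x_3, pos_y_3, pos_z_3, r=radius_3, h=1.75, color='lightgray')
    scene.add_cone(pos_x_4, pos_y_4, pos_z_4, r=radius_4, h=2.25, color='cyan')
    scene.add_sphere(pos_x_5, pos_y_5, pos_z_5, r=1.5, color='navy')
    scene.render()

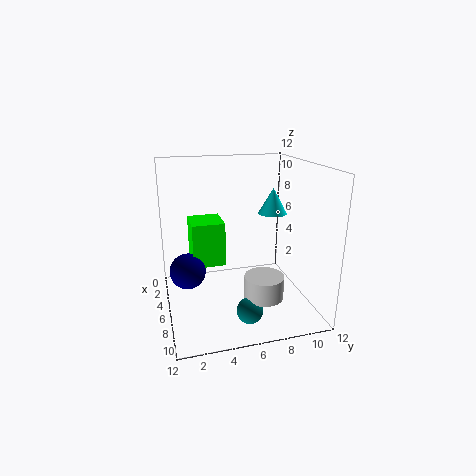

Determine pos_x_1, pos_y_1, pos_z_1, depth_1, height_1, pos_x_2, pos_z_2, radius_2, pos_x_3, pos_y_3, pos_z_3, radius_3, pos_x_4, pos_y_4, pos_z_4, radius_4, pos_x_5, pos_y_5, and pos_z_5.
pos_x_1 = 2.75, pos_y_1 = 2.25, pos_z_1 = 3.5, depth_1 = 2.75, height_1 = 3.75, pos_x_2 = 10.25, pos_z_2 = 1.75, radius_2 = 1, pos_x_3 = 9.75, pos_y_3 = 7, pos_z_3 = 2.5, radius_3 = 1.5, pos_x_4 = 4.75, pos_y_4 = 9.5, pos_z_4 = 7.5, radius_4 = 1.25, pos_x_5 = 5.5, pos_y_5 = 1.75, pos_z_5 = 3.25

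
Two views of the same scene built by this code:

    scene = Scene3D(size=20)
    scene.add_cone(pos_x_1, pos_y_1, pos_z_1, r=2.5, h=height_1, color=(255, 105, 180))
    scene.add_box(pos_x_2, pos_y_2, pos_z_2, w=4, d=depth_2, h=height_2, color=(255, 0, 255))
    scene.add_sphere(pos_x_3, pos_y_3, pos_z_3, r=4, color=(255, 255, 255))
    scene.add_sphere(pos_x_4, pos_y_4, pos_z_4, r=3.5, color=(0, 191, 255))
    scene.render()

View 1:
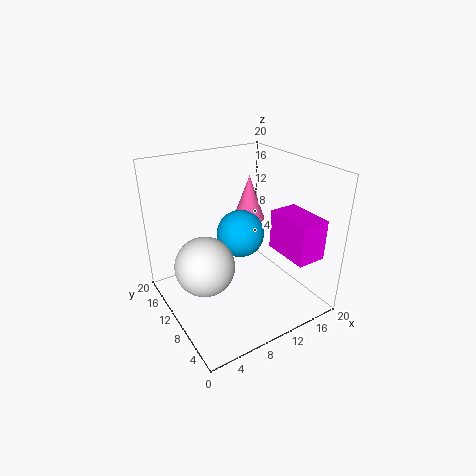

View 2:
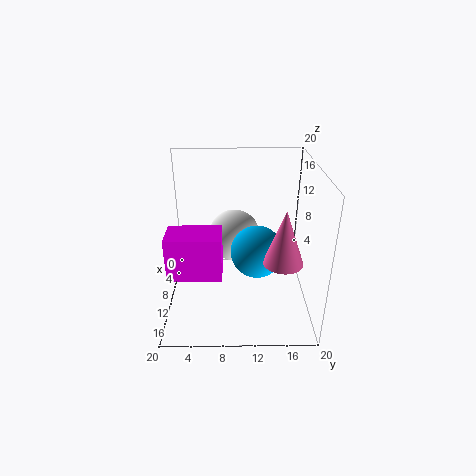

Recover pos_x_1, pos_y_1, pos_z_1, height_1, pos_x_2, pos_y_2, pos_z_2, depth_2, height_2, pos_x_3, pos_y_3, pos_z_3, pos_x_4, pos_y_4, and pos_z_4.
pos_x_1 = 15.5; pos_y_1 = 15.5; pos_z_1 = 9.5; height_1 = 7; pos_x_2 = 14; pos_y_2 = 1.5; pos_z_2 = 8.5; depth_2 = 6.5; height_2 = 5.5; pos_x_3 = 4.5; pos_y_3 = 9.5; pos_z_3 = 7.5; pos_x_4 = 12; pos_y_4 = 12.5; pos_z_4 = 9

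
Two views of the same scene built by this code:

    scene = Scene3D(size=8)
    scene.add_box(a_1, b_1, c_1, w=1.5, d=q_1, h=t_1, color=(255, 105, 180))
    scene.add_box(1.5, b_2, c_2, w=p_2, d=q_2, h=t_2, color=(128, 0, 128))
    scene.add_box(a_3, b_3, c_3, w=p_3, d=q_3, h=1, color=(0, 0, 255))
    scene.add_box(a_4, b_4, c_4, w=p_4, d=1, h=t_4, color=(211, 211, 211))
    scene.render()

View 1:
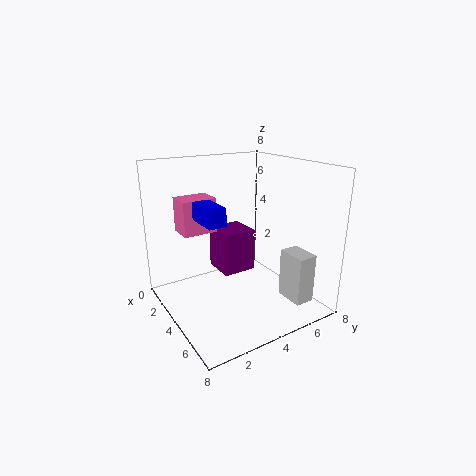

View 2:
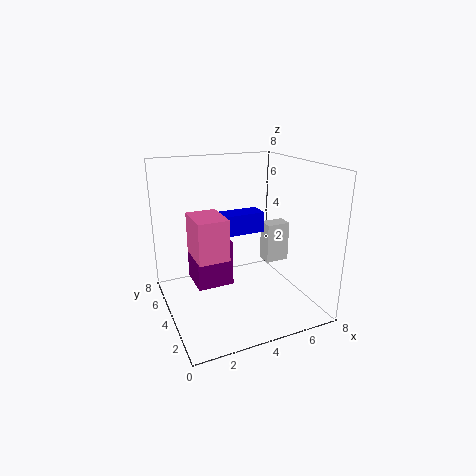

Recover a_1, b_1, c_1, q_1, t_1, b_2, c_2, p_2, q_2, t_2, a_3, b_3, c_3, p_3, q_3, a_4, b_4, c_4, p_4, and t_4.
a_1 = 1, b_1 = 1.5, c_1 = 4, q_1 = 2, t_1 = 2, b_2 = 3.5, c_2 = 1.5, p_2 = 2, q_2 = 2, t_2 = 2.5, a_3 = 2.5, b_3 = 2, c_3 = 5, p_3 = 2, q_3 = 1, a_4 = 6.5, b_4 = 5, c_4 = 1.5, p_4 = 1.5, t_4 = 2.5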